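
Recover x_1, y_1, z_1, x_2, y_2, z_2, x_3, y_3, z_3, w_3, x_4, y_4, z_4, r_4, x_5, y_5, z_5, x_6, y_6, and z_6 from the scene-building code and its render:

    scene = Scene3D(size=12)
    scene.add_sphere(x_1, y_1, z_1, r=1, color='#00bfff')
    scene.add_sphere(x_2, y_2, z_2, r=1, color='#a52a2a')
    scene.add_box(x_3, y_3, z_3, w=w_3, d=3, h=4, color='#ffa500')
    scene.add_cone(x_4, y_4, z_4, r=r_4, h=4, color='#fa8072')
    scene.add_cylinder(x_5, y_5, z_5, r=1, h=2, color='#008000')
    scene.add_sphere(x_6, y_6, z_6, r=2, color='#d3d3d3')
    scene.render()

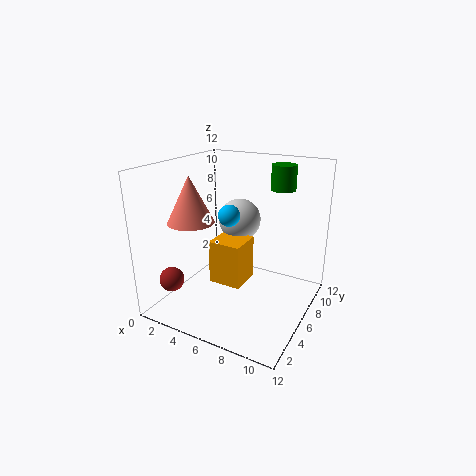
x_1 = 4, y_1 = 8, z_1 = 7, x_2 = 2, y_2 = 2, z_2 = 3, x_3 = 3, y_3 = 6, z_3 = 1, w_3 = 3, x_4 = 2, y_4 = 5, z_4 = 7, r_4 = 2, x_5 = 9, y_5 = 8, z_5 = 10, x_6 = 4, y_6 = 10, z_6 = 6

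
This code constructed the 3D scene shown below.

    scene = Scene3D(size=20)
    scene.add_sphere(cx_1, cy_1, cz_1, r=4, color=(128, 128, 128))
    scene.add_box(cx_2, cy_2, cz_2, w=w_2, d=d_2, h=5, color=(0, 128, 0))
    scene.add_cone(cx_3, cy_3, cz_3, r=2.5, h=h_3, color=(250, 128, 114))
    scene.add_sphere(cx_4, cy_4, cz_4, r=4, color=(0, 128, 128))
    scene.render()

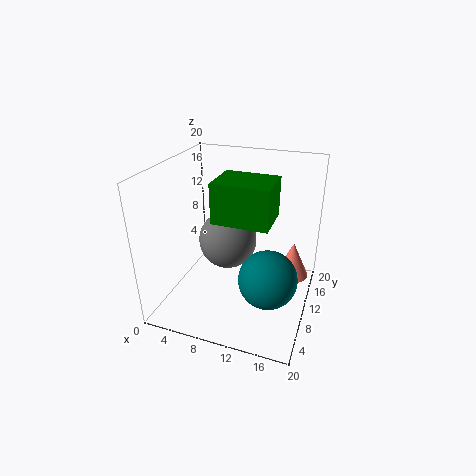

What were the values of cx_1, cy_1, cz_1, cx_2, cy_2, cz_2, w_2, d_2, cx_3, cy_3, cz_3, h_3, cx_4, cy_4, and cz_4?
cx_1 = 8.5
cy_1 = 10
cz_1 = 9.5
cx_2 = 8.5
cy_2 = 4.5
cz_2 = 14.5
w_2 = 7
d_2 = 5.5
cx_3 = 17
cy_3 = 15.5
cz_3 = 2
h_3 = 5.5
cx_4 = 15
cy_4 = 8
cz_4 = 5.5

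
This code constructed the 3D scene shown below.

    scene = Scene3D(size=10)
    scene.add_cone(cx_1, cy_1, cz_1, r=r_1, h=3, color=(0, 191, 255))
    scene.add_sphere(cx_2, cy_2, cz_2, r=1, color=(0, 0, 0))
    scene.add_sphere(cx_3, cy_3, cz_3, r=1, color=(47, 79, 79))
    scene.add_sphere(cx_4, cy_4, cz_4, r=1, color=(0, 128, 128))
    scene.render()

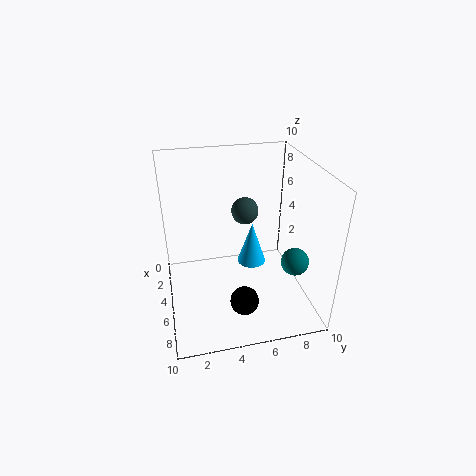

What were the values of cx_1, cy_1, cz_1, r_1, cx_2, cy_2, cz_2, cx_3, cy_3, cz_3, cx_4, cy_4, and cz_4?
cx_1 = 5, cy_1 = 6, cz_1 = 3, r_1 = 1, cx_2 = 7, cy_2 = 5, cz_2 = 1, cx_3 = 3, cy_3 = 6, cz_3 = 6, cx_4 = 6, cy_4 = 9, cz_4 = 3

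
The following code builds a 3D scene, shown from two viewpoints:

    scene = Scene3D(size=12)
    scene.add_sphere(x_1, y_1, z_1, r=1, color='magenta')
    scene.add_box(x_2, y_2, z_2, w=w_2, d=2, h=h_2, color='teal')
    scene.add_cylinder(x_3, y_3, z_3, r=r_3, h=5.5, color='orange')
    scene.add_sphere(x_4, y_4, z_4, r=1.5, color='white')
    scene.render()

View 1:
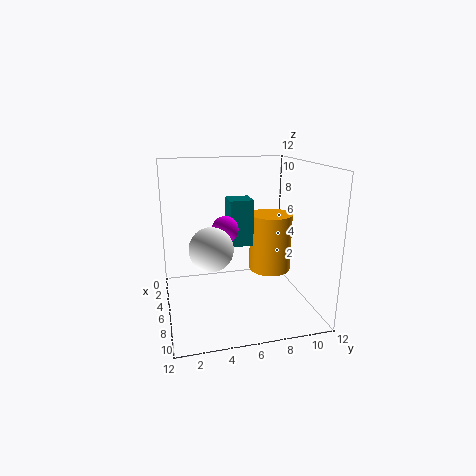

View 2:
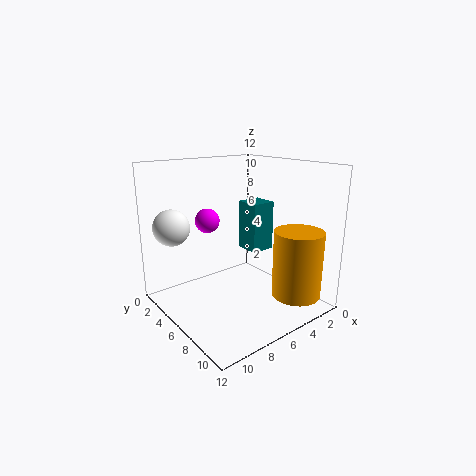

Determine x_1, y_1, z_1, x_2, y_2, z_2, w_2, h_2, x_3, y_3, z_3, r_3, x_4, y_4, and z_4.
x_1 = 8, y_1 = 4.5, z_1 = 7.5, x_2 = 3.5, y_2 = 5.5, z_2 = 5, w_2 = 2, h_2 = 4, x_3 = 3, y_3 = 10, z_3 = 1.5, r_3 = 2, x_4 = 10.5, y_4 = 3, z_4 = 7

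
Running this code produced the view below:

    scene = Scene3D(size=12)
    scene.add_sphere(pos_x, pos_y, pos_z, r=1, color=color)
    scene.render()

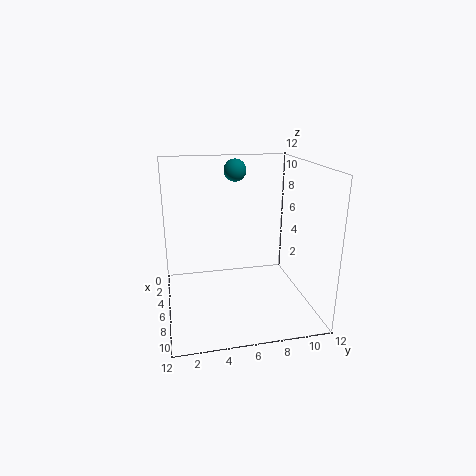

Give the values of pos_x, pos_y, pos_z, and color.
pos_x = 2.5; pos_y = 6.5; pos_z = 11; color = 'teal'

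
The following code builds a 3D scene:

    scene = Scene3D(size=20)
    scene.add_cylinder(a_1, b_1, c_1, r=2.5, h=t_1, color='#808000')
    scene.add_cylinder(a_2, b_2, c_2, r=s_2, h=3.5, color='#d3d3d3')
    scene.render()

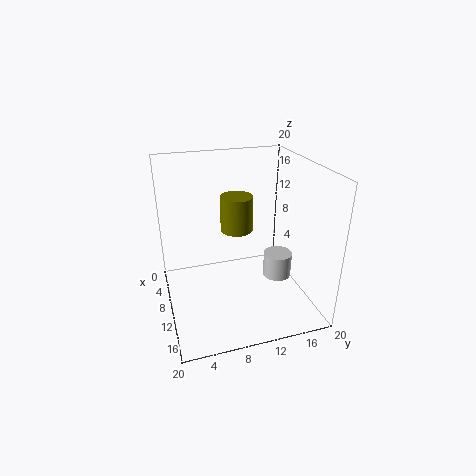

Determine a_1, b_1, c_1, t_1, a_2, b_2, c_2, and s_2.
a_1 = 4.5; b_1 = 11.5; c_1 = 8.5; t_1 = 5.5; a_2 = 11.5; b_2 = 15.5; c_2 = 4; s_2 = 2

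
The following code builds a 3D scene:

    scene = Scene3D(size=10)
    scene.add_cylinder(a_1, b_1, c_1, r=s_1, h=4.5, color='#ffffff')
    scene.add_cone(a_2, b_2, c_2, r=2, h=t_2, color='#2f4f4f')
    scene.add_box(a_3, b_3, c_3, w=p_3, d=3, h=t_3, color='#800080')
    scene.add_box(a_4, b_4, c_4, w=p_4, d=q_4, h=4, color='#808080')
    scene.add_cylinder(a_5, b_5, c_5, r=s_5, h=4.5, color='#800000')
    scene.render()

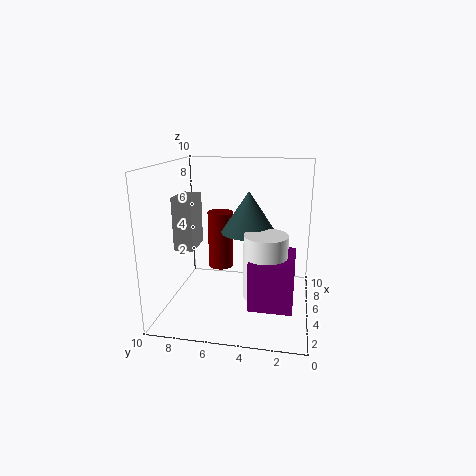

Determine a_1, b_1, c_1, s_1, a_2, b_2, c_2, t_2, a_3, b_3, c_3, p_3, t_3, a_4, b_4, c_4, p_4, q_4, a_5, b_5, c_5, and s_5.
a_1 = 4.5
b_1 = 3
c_1 = 1
s_1 = 1.5
a_2 = 6.5
b_2 = 4.5
c_2 = 5
t_2 = 3
a_3 = 3
b_3 = 1
c_3 = 0.5
p_3 = 3.5
t_3 = 3.5
a_4 = 5.5
b_4 = 8.5
c_4 = 3.5
p_4 = 2.5
q_4 = 1.5
a_5 = 8
b_5 = 7
c_5 = 1.5
s_5 = 1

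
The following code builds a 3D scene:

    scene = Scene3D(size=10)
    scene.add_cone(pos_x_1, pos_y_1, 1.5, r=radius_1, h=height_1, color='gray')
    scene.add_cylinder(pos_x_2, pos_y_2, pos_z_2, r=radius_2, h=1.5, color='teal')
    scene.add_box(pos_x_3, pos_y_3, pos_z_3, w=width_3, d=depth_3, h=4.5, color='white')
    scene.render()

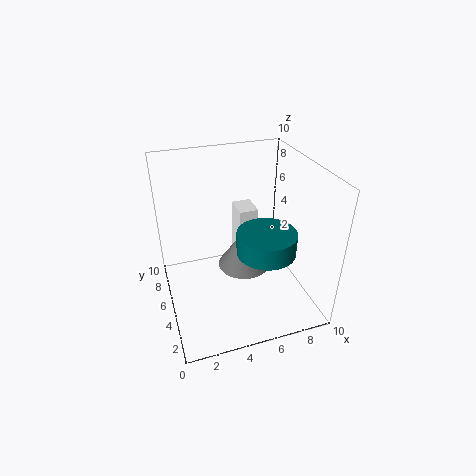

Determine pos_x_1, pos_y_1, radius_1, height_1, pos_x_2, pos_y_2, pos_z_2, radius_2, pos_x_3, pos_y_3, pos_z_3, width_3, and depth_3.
pos_x_1 = 6, pos_y_1 = 6.5, radius_1 = 2, height_1 = 3, pos_x_2 = 6.5, pos_y_2 = 3.5, pos_z_2 = 4.5, radius_2 = 2, pos_x_3 = 6, pos_y_3 = 7.5, pos_z_3 = 1, width_3 = 1.5, depth_3 = 2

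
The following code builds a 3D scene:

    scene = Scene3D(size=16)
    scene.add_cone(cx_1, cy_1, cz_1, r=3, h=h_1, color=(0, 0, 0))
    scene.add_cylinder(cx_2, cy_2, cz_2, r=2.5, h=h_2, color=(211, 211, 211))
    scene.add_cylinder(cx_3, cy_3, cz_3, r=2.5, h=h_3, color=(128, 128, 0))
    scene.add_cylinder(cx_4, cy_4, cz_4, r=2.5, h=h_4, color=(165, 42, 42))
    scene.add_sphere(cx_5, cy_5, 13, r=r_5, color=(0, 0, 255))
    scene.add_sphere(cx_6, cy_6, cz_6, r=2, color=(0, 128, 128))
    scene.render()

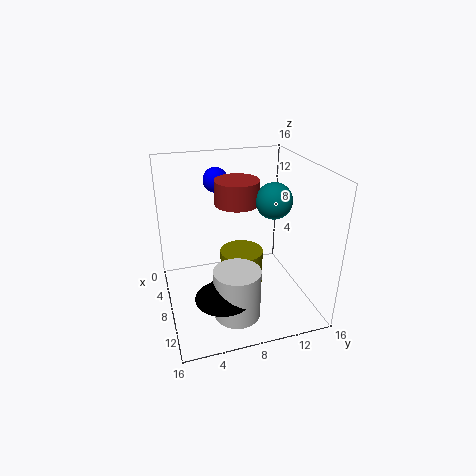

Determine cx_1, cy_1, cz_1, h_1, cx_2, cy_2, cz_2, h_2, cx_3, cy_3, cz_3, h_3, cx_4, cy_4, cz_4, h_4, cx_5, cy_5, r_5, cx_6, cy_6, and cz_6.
cx_1 = 11.75
cy_1 = 5.25
cz_1 = 3.25
h_1 = 2.75
cx_2 = 11.75
cy_2 = 6.75
cz_2 = 0.75
h_2 = 5.5
cx_3 = 7
cy_3 = 8.75
cz_3 = 1.5
h_3 = 4.25
cx_4 = 6
cy_4 = 8.5
cz_4 = 11.25
h_4 = 2.75
cx_5 = 2.25
cy_5 = 7
r_5 = 1.5
cx_6 = 8.25
cy_6 = 12
cz_6 = 12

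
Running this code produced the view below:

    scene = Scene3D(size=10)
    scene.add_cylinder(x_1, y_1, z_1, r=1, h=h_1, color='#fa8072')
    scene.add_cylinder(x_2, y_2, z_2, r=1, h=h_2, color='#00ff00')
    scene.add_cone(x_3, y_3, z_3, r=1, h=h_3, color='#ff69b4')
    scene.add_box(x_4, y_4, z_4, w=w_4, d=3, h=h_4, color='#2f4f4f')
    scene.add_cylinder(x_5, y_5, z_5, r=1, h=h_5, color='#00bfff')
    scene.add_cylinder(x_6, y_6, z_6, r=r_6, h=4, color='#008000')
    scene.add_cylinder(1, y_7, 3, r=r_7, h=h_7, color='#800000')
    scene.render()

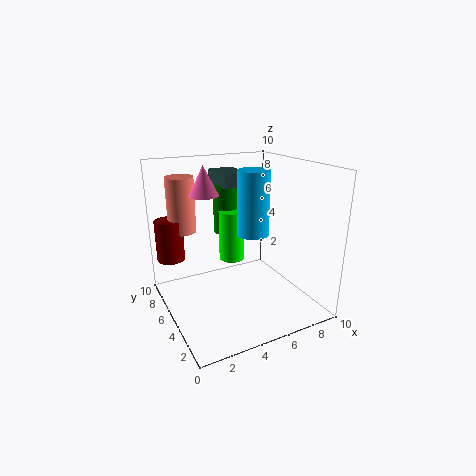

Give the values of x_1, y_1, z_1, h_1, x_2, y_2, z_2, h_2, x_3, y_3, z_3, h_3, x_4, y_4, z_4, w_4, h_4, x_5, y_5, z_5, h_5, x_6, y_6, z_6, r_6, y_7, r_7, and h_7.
x_1 = 2, y_1 = 8, z_1 = 5, h_1 = 4, x_2 = 6, y_2 = 8, z_2 = 2, h_2 = 4, x_3 = 3, y_3 = 6, z_3 = 8, h_3 = 2, x_4 = 5, y_4 = 7, z_4 = 8, w_4 = 2, h_4 = 1, x_5 = 5, y_5 = 3, z_5 = 6, h_5 = 4, x_6 = 6, y_6 = 9, z_6 = 4, r_6 = 1, y_7 = 8, r_7 = 1, h_7 = 3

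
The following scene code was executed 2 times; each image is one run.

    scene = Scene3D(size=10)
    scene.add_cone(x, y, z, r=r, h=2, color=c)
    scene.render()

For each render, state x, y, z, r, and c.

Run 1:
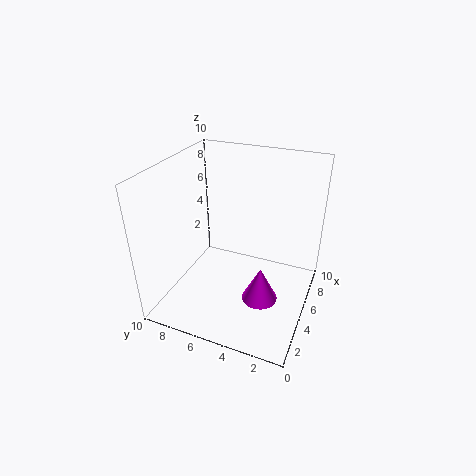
x = 1; y = 2; z = 4; r = 1; c = 'magenta'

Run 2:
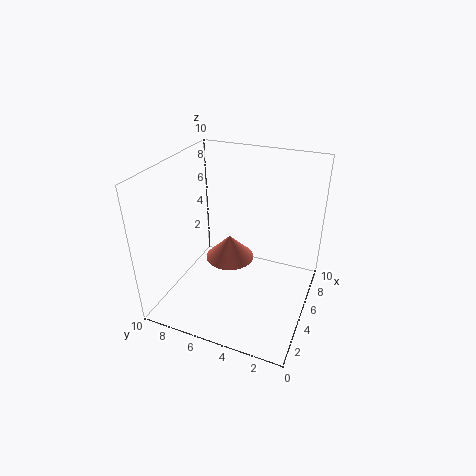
x = 8; y = 7; z = 1; r = 2; c = 'salmon'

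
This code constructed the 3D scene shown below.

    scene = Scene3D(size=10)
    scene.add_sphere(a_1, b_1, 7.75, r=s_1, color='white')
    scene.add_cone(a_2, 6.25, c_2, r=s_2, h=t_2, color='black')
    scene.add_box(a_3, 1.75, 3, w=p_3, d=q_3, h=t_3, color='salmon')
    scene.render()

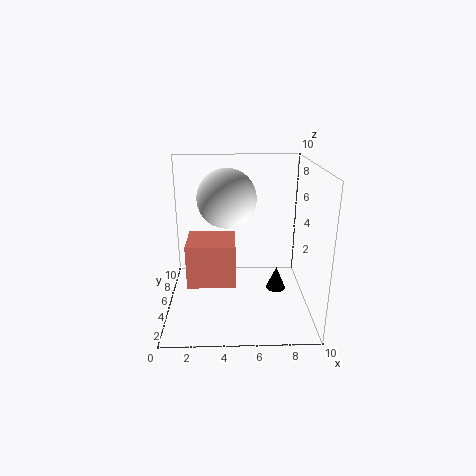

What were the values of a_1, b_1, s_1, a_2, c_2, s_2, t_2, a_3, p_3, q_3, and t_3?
a_1 = 4.25
b_1 = 5.25
s_1 = 2
a_2 = 8
c_2 = 0.25
s_2 = 0.75
t_2 = 1.75
a_3 = 1.75
p_3 = 3
q_3 = 2.75
t_3 = 2.75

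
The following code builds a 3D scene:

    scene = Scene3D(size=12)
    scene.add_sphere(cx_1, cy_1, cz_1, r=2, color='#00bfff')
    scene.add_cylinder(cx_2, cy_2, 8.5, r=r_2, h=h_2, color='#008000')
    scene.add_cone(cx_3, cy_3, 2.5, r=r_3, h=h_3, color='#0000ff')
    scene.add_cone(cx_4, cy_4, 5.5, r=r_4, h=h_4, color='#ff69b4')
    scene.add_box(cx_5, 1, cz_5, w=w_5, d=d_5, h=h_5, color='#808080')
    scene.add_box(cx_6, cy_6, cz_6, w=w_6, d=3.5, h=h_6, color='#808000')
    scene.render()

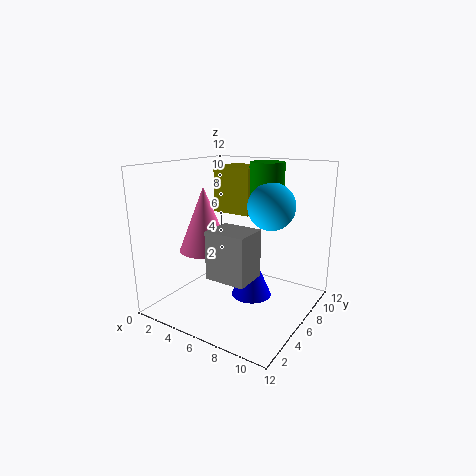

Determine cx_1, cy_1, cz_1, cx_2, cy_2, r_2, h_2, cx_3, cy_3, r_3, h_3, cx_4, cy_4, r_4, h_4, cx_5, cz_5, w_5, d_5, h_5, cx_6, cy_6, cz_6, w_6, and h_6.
cx_1 = 8; cy_1 = 8; cz_1 = 8.5; cx_2 = 7; cy_2 = 9; r_2 = 1.5; h_2 = 3.5; cx_3 = 8.5; cy_3 = 4; r_3 = 1.5; h_3 = 3.5; cx_4 = 4.5; cy_4 = 3.5; r_4 = 2; h_4 = 5; cx_5 = 6.5; cz_5 = 4.5; w_5 = 3; d_5 = 2.5; h_5 = 3.5; cx_6 = 2.5; cy_6 = 7.5; cz_6 = 7.5; w_6 = 3.5; h_6 = 4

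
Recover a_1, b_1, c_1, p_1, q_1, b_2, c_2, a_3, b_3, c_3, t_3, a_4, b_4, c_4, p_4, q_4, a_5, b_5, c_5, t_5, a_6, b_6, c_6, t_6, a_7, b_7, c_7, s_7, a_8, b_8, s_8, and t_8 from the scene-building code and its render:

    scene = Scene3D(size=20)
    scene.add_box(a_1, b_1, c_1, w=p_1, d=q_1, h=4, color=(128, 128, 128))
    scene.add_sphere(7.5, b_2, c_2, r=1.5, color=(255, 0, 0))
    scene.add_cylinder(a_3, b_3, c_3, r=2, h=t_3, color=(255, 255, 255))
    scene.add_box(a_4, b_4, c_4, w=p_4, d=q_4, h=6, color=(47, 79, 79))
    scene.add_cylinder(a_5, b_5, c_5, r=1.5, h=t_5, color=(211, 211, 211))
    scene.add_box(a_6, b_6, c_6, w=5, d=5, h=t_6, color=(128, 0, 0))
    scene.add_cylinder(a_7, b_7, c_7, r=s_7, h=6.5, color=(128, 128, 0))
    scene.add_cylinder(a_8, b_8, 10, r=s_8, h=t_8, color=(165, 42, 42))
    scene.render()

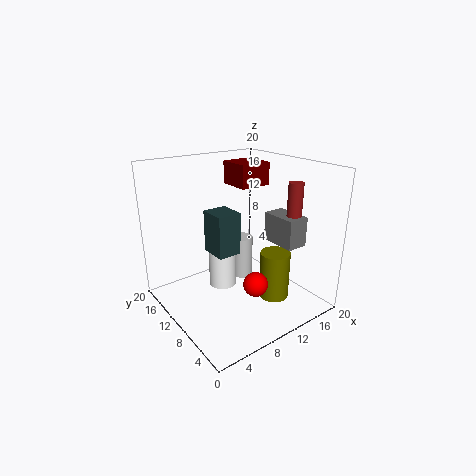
a_1 = 13.5, b_1 = 3.5, c_1 = 9.5, p_1 = 3, q_1 = 5, b_2 = 3, c_2 = 7, a_3 = 9, b_3 = 12.5, c_3 = 2, t_3 = 6.5, a_4 = 7, b_4 = 10, c_4 = 7.5, p_4 = 3.5, q_4 = 4, a_5 = 11.5, b_5 = 11, c_5 = 3.5, t_5 = 6, a_6 = 13.5, b_6 = 13.5, c_6 = 15.5, t_6 = 3.5, a_7 = 12.5, b_7 = 5, c_7 = 2.5, s_7 = 2, a_8 = 15.5, b_8 = 5, s_8 = 1, t_8 = 8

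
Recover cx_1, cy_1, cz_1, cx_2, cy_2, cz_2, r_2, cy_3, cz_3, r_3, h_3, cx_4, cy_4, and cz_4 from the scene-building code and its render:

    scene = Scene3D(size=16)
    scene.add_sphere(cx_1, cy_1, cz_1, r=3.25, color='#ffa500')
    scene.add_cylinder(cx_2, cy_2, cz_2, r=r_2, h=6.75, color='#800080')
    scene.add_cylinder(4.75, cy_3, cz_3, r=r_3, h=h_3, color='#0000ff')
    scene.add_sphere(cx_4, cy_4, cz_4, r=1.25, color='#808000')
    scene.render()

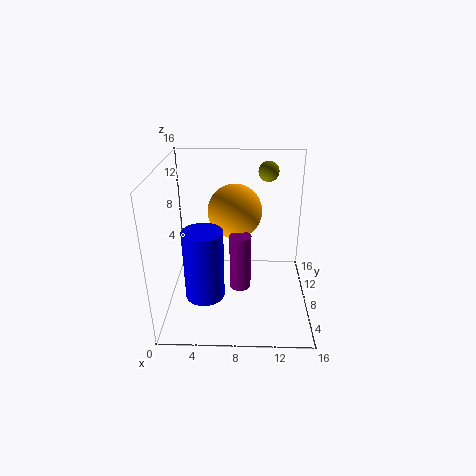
cx_1 = 7.5, cy_1 = 12, cz_1 = 9.5, cx_2 = 8.25, cy_2 = 8.5, cz_2 = 1.25, r_2 = 1.25, cy_3 = 3.5, cz_3 = 3.75, r_3 = 2, h_3 = 7.25, cx_4 = 11.5, cy_4 = 14.25, cz_4 = 13.75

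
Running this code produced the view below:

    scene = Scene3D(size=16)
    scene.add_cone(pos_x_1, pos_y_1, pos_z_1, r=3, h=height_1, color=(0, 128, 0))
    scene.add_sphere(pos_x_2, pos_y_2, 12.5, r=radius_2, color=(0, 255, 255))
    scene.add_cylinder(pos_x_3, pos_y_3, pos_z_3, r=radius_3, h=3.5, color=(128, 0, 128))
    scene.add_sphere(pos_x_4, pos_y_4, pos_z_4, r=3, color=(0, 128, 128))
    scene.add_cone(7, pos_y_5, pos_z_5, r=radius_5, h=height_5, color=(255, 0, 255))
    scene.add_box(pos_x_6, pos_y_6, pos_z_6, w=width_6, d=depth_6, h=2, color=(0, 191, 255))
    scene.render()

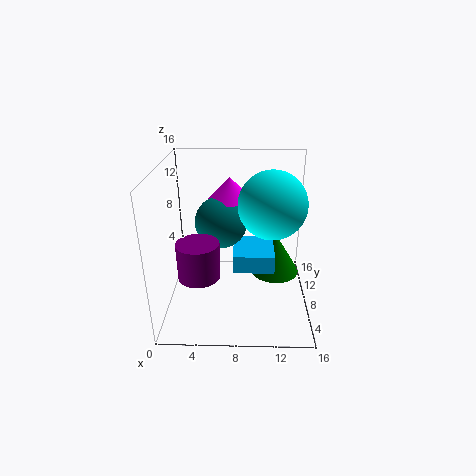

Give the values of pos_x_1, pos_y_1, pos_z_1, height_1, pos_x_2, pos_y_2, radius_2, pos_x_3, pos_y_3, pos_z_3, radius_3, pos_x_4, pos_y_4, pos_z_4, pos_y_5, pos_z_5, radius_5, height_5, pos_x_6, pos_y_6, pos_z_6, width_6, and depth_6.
pos_x_1 = 12.5; pos_y_1 = 11; pos_z_1 = 2; height_1 = 5; pos_x_2 = 11.5; pos_y_2 = 6.5; radius_2 = 3.5; pos_x_3 = 4.5; pos_y_3 = 2; pos_z_3 = 7; radius_3 = 2; pos_x_4 = 6; pos_y_4 = 10; pos_z_4 = 9; pos_y_5 = 11; pos_z_5 = 11.5; radius_5 = 2.5; height_5 = 2.5; pos_x_6 = 7.5; pos_y_6 = 5.5; pos_z_6 = 5; width_6 = 4.5; depth_6 = 5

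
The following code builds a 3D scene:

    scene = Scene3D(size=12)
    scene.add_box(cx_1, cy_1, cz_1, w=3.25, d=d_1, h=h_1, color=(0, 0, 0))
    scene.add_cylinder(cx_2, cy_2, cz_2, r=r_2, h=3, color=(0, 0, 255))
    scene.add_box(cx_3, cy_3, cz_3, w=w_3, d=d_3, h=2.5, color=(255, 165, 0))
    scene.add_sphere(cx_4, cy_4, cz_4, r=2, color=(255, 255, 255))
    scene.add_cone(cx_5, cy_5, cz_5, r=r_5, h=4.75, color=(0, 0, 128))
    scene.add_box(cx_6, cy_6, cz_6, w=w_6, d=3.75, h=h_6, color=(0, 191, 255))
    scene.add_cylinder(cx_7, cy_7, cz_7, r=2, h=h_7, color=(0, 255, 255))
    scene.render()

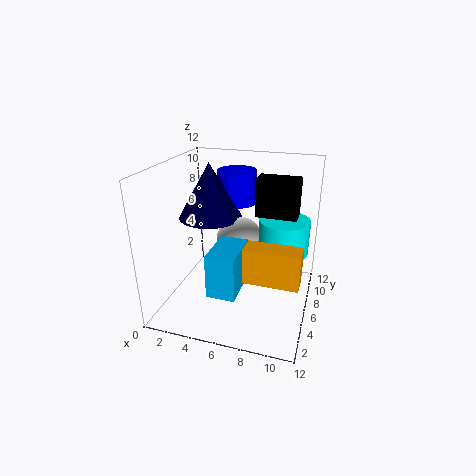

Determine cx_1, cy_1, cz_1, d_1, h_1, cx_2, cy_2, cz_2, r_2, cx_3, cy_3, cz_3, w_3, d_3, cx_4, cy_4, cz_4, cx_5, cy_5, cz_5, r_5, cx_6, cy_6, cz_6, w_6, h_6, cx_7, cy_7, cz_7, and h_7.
cx_1 = 7.5
cy_1 = 5.5
cz_1 = 8.25
d_1 = 1.75
h_1 = 3
cx_2 = 4.75
cy_2 = 9.75
cz_2 = 7.75
r_2 = 1.75
cx_3 = 8
cy_3 = 0.5
cz_3 = 5.5
w_3 = 3.75
d_3 = 1.5
cx_4 = 5.75
cy_4 = 7.25
cz_4 = 5.25
cx_5 = 3
cy_5 = 7.5
cz_5 = 7
r_5 = 2.75
cx_6 = 4.75
cy_6 = 1.75
cz_6 = 2.75
w_6 = 2.25
h_6 = 3.5
cx_7 = 9.75
cy_7 = 6.25
cz_7 = 5.25
h_7 = 2.75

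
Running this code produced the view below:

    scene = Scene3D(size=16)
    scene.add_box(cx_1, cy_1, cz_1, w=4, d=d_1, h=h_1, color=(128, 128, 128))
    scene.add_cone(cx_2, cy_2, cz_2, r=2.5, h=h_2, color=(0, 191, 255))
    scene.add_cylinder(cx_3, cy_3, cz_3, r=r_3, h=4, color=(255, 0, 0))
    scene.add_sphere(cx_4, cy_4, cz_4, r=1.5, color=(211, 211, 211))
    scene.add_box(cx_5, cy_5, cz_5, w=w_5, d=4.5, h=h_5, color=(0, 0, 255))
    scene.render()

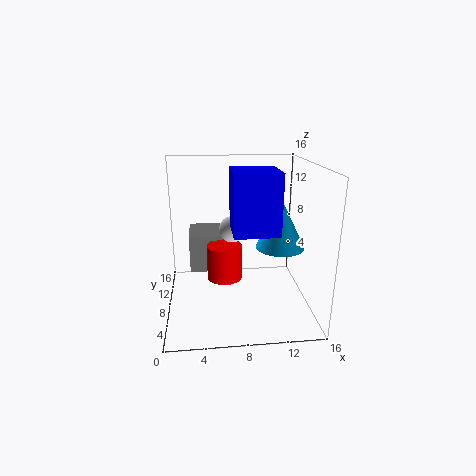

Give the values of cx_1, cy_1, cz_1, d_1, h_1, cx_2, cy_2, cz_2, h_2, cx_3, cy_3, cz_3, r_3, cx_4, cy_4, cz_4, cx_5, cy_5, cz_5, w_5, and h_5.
cx_1 = 2.5; cy_1 = 10; cz_1 = 3; d_1 = 5; h_1 = 4.5; cx_2 = 12; cy_2 = 5; cz_2 = 8; h_2 = 5; cx_3 = 6.5; cy_3 = 8.5; cz_3 = 3; r_3 = 2; cx_4 = 7.5; cy_4 = 9.5; cz_4 = 8.5; cx_5 = 7; cy_5 = 2.5; cz_5 = 10; w_5 = 4.5; h_5 = 6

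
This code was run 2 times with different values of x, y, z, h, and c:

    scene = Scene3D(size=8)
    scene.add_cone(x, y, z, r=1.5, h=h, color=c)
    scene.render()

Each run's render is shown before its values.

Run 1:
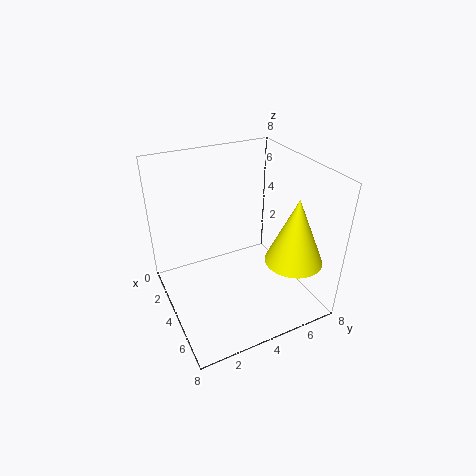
x = 6.5; y = 6; z = 3.5; h = 3.5; c = 'yellow'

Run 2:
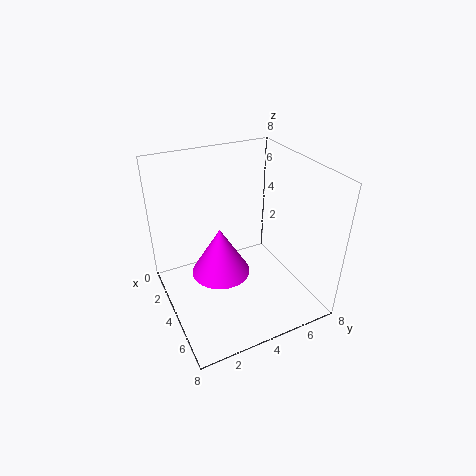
x = 5; y = 2.5; z = 3; h = 2.5; c = 'magenta'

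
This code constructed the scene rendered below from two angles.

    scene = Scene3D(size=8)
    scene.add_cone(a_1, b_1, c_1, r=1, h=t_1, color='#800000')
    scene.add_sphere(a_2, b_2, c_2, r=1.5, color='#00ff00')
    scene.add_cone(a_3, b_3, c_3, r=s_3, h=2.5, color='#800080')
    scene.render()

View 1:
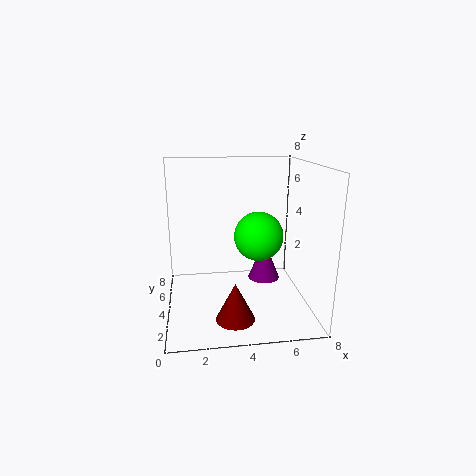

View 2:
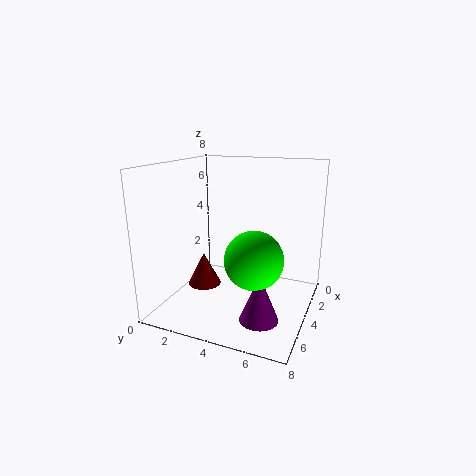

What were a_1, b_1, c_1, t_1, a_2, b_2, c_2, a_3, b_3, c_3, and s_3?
a_1 = 3.5
b_1 = 1.5
c_1 = 0.5
t_1 = 2
a_2 = 5.5
b_2 = 5.5
c_2 = 3.5
a_3 = 6
b_3 = 6
c_3 = 0.5
s_3 = 1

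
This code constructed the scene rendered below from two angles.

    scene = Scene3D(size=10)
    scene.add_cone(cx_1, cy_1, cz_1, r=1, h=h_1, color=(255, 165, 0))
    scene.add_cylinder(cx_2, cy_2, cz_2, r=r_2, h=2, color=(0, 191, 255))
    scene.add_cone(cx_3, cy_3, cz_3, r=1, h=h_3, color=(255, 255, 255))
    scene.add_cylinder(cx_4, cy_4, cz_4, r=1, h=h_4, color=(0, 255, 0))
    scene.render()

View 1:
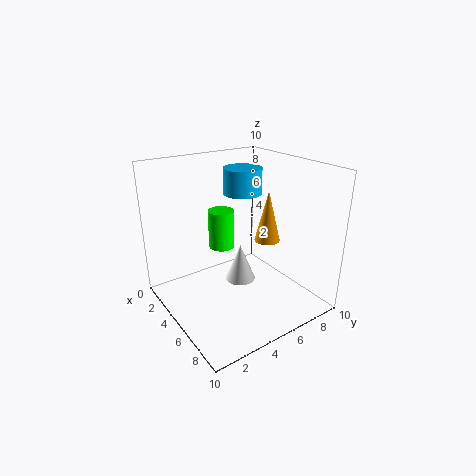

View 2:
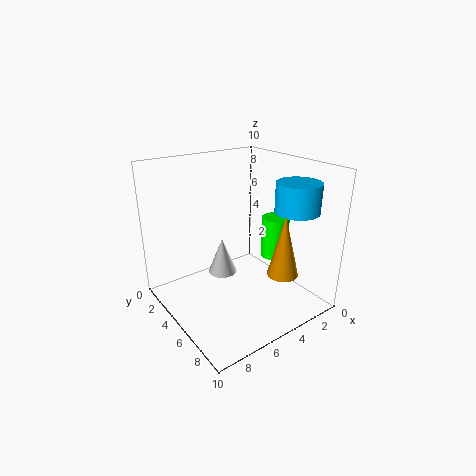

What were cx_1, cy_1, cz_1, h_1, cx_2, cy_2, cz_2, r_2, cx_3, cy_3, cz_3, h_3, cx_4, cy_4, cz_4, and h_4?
cx_1 = 4, cy_1 = 8.5, cz_1 = 3.5, h_1 = 4, cx_2 = 2, cy_2 = 7.5, cz_2 = 7, r_2 = 1.5, cx_3 = 6, cy_3 = 4.5, cz_3 = 2.5, h_3 = 2.5, cx_4 = 2, cy_4 = 5.5, cz_4 = 3, h_4 = 3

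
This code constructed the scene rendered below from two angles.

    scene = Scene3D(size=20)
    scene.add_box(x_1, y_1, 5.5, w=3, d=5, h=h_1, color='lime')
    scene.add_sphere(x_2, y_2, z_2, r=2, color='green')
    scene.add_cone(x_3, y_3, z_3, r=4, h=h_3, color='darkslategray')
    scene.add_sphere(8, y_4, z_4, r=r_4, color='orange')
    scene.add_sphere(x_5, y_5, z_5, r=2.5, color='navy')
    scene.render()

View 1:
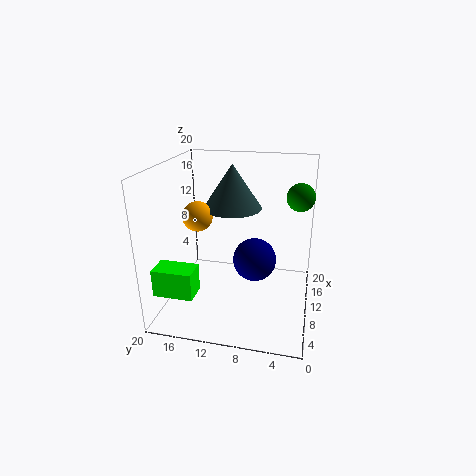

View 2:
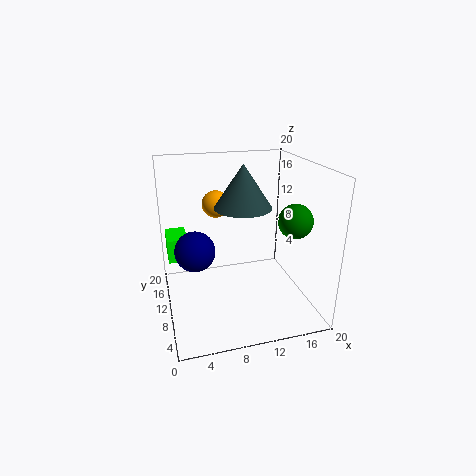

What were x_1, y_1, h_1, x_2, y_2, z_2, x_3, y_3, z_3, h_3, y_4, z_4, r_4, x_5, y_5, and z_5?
x_1 = 0.5, y_1 = 13.5, h_1 = 3.5, x_2 = 14.5, y_2 = 2, z_2 = 15, x_3 = 11, y_3 = 11, z_3 = 14, h_3 = 6, y_4 = 15, z_4 = 13.5, r_4 = 2, x_5 = 3.5, y_5 = 6.5, z_5 = 10.5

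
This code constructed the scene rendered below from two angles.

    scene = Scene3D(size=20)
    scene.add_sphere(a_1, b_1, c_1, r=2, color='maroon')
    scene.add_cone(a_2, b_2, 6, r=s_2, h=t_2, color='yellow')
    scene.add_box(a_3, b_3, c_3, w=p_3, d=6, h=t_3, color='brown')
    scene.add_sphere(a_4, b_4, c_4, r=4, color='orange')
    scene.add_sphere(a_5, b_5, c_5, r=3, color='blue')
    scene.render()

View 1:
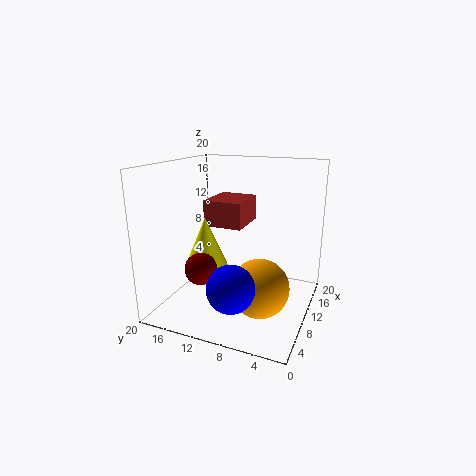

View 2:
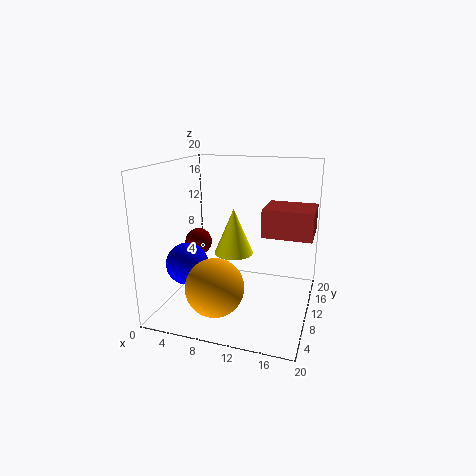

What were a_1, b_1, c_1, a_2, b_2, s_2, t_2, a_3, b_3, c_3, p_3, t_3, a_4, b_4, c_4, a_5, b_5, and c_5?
a_1 = 3
b_1 = 12
c_1 = 8
a_2 = 8
b_2 = 14
s_2 = 3
t_2 = 7
a_3 = 13
b_3 = 11
c_3 = 10
p_3 = 7
t_3 = 4
a_4 = 8
b_4 = 6
c_4 = 4
a_5 = 3
b_5 = 8
c_5 = 6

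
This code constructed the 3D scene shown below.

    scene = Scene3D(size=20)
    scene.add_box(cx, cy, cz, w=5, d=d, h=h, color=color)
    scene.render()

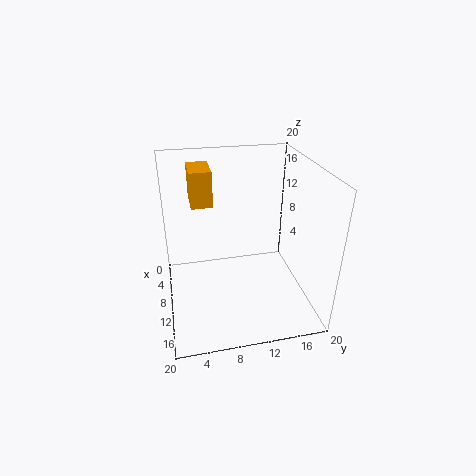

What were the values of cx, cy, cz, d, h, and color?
cx = 3, cy = 4, cz = 14, d = 3, h = 5, color = 'orange'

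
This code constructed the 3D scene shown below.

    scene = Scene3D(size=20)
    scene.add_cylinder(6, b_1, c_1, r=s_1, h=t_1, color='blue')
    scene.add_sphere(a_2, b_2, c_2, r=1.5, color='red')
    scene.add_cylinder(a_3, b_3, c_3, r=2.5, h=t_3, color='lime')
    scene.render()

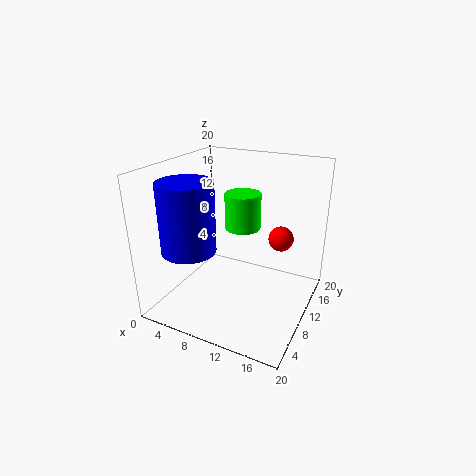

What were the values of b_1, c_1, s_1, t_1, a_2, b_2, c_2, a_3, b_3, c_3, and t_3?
b_1 = 4, c_1 = 10, s_1 = 3.5, t_1 = 9, a_2 = 17, b_2 = 7.5, c_2 = 12.5, a_3 = 10, b_3 = 11.5, c_3 = 11, t_3 = 5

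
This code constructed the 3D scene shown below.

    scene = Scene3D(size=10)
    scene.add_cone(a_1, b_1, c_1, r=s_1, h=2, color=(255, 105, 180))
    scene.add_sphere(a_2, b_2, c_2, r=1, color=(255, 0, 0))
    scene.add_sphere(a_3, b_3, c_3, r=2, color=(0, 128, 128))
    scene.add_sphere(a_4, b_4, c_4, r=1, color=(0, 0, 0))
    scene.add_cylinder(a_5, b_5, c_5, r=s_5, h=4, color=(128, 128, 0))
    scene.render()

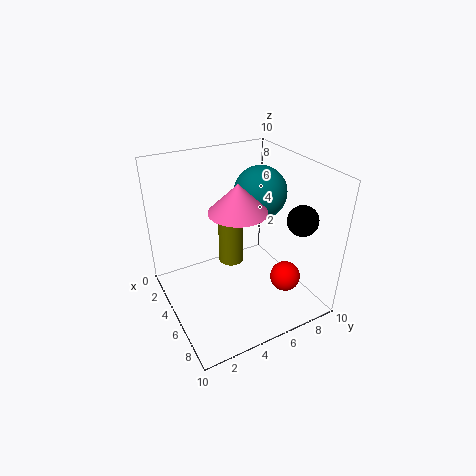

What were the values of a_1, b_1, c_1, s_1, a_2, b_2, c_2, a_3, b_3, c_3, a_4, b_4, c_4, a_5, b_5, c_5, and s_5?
a_1 = 5; b_1 = 5; c_1 = 7; s_1 = 2; a_2 = 8; b_2 = 7; c_2 = 3; a_3 = 3; b_3 = 8; c_3 = 7; a_4 = 8; b_4 = 8; c_4 = 7; a_5 = 2; b_5 = 6; c_5 = 1; s_5 = 1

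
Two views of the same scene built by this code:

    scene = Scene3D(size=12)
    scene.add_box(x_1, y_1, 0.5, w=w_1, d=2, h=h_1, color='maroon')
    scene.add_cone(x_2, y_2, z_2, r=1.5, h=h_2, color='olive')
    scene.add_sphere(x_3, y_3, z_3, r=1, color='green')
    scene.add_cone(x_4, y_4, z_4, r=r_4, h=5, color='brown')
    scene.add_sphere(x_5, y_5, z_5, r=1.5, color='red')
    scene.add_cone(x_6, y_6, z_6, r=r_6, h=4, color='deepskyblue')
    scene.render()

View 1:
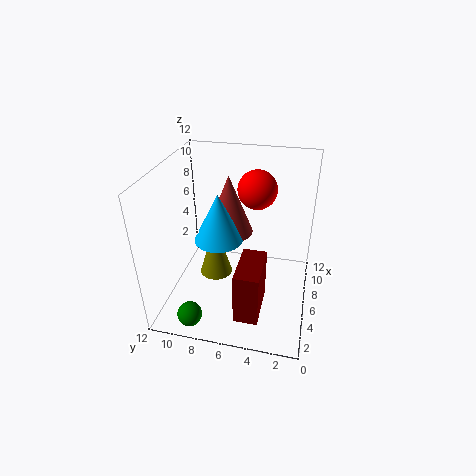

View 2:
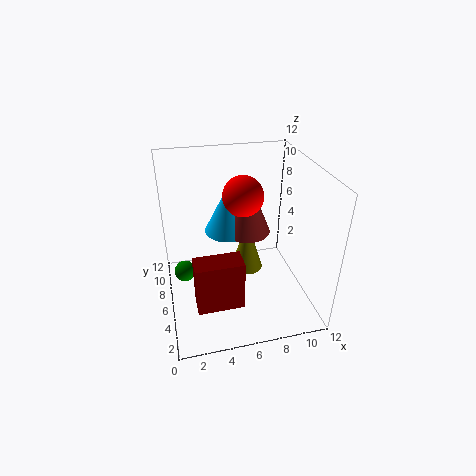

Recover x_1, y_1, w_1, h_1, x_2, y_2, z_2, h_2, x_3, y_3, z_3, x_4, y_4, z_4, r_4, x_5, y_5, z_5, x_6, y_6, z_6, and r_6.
x_1 = 2
y_1 = 3.5
w_1 = 4
h_1 = 4.5
x_2 = 7.5
y_2 = 8.5
z_2 = 1
h_2 = 5
x_3 = 1.5
y_3 = 9
z_3 = 1
x_4 = 7
y_4 = 7
z_4 = 6
r_4 = 2
x_5 = 6
y_5 = 4.5
z_5 = 10.5
x_6 = 5.5
y_6 = 7.5
z_6 = 6
r_6 = 2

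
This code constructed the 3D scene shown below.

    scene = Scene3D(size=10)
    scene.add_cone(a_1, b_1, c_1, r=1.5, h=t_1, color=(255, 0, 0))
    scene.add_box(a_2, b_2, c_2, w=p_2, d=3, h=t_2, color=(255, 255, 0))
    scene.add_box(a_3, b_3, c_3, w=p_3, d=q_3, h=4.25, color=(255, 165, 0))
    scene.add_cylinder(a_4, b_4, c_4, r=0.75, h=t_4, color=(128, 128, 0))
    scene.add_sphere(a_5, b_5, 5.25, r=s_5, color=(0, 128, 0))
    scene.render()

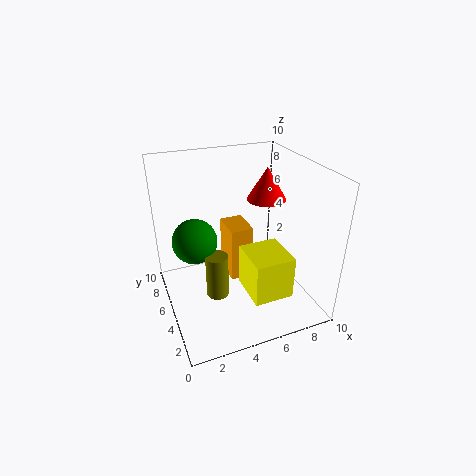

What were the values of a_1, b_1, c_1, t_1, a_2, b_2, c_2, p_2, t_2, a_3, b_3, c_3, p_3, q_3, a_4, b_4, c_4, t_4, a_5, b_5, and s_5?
a_1 = 8.25
b_1 = 7.25
c_1 = 6.5
t_1 = 2.5
a_2 = 5
b_2 = 1.75
c_2 = 1.5
p_2 = 2.75
t_2 = 3
a_3 = 5
b_3 = 6.25
c_3 = 0.5
p_3 = 1.75
q_3 = 2.5
a_4 = 3
b_4 = 3.75
c_4 = 1.75
t_4 = 3
a_5 = 2
b_5 = 5.25
s_5 = 1.5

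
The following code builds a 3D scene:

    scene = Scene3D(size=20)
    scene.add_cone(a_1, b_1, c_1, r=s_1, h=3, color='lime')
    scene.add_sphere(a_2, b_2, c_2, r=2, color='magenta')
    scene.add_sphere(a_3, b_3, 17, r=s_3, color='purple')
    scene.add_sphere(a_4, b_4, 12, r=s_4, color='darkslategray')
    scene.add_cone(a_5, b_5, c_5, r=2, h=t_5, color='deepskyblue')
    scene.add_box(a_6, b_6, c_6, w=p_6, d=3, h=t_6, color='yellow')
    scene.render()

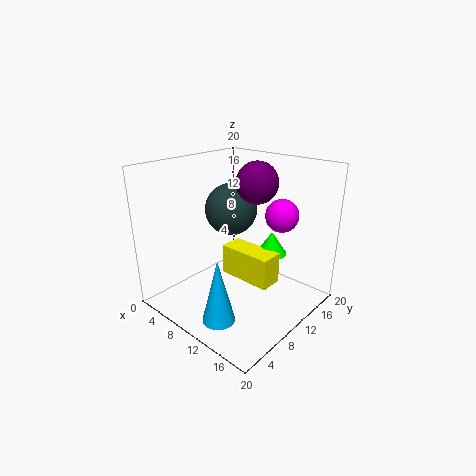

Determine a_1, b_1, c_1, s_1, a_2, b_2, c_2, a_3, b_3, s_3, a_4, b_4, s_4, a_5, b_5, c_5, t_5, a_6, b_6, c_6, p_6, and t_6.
a_1 = 15
b_1 = 11
c_1 = 9
s_1 = 2
a_2 = 17
b_2 = 10
c_2 = 15
a_3 = 10
b_3 = 14
s_3 = 3
a_4 = 5
b_4 = 14
s_4 = 4
a_5 = 14
b_5 = 2
c_5 = 3
t_5 = 8
a_6 = 10
b_6 = 7
c_6 = 6
p_6 = 7
t_6 = 4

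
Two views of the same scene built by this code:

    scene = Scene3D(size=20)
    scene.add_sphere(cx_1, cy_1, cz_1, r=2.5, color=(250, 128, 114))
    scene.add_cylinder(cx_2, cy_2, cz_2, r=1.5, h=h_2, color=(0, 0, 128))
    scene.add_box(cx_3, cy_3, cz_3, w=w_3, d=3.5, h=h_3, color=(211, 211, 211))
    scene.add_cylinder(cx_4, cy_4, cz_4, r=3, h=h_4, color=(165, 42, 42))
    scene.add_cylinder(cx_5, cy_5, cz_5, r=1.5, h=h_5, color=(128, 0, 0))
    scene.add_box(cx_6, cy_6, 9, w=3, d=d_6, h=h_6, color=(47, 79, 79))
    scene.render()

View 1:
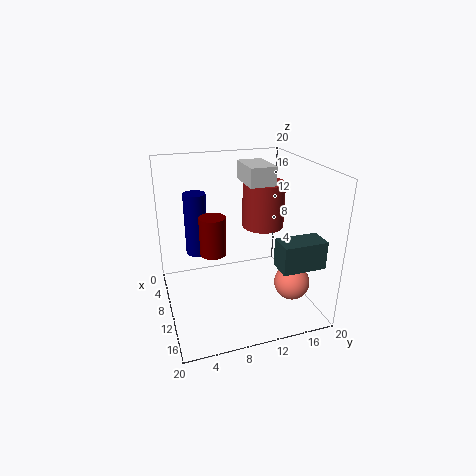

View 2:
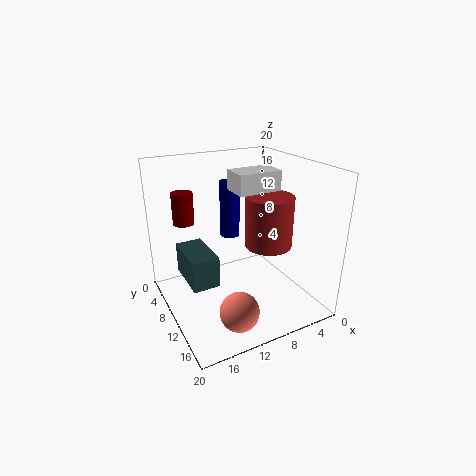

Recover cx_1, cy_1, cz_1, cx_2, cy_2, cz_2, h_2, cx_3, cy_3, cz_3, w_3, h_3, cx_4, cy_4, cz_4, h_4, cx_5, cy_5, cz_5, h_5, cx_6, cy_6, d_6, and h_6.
cx_1 = 13.5, cy_1 = 17, cz_1 = 3.5, cx_2 = 8.5, cy_2 = 4.5, cz_2 = 8, h_2 = 8.5, cx_3 = 6.5, cy_3 = 11, cz_3 = 17.5, w_3 = 5.5, h_3 = 2.5, cx_4 = 8, cy_4 = 14.5, cz_4 = 10.5, h_4 = 6.5, cx_5 = 16, cy_5 = 5, cz_5 = 11.5, h_5 = 4.5, cx_6 = 16.5, cy_6 = 12.5, d_6 = 5.5, h_6 = 3.5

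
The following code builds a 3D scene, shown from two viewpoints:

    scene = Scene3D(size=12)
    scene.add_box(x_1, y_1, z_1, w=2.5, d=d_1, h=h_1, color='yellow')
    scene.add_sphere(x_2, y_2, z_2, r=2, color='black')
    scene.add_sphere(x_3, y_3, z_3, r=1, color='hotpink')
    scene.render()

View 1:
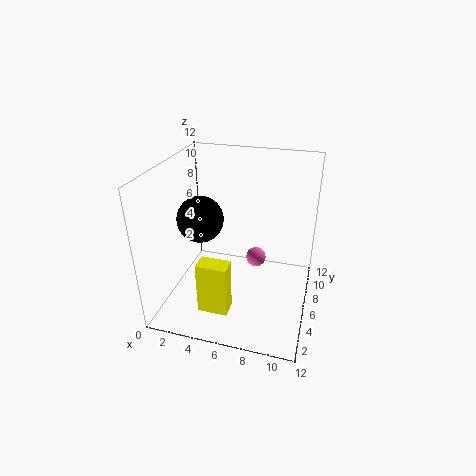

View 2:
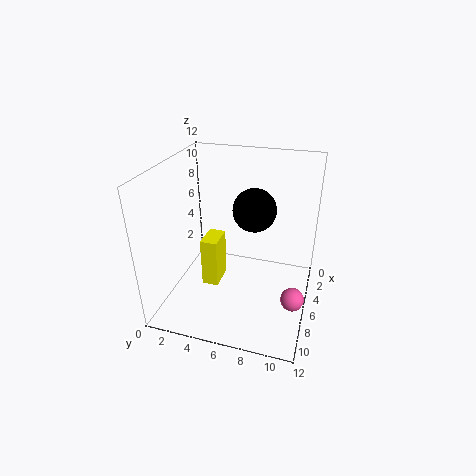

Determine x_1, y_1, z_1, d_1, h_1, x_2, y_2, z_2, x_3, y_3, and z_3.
x_1 = 3.5, y_1 = 2.5, z_1 = 0.5, d_1 = 1.5, h_1 = 4.5, x_2 = 2.5, y_2 = 6.5, z_2 = 7, x_3 = 6.5, y_3 = 11, z_3 = 1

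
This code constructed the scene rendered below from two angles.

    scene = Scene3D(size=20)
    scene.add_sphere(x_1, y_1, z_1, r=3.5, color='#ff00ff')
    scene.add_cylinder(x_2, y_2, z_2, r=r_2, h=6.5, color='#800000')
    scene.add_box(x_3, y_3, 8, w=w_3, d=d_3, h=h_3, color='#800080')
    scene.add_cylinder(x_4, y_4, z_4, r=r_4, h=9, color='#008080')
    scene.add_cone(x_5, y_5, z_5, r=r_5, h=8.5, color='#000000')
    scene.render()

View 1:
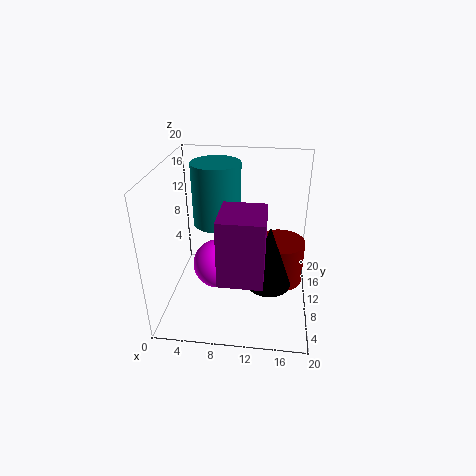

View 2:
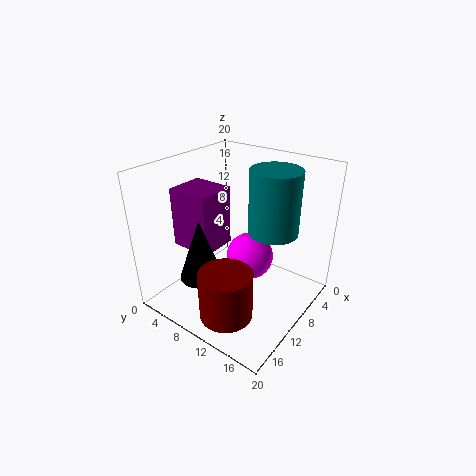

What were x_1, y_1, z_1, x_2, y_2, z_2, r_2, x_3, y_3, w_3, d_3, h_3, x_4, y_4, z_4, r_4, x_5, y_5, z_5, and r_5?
x_1 = 7, y_1 = 10, z_1 = 5.5, x_2 = 16, y_2 = 12.5, z_2 = 2, r_2 = 3.5, x_3 = 8.5, y_3 = 1.5, w_3 = 5.5, d_3 = 6, h_3 = 8.5, x_4 = 6.5, y_4 = 13.5, z_4 = 10.5, r_4 = 3.5, x_5 = 14.5, y_5 = 7, z_5 = 5, r_5 = 3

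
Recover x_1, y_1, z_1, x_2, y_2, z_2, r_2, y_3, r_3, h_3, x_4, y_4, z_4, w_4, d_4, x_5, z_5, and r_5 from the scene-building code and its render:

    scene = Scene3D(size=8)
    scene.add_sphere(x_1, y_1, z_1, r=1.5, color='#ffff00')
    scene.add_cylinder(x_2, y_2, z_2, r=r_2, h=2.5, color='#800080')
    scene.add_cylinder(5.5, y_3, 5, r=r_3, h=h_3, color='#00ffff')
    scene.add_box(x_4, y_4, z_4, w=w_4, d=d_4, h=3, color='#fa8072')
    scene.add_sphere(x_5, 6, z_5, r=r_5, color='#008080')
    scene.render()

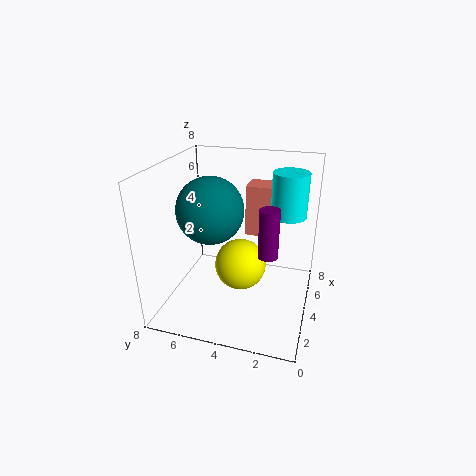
x_1 = 4.5; y_1 = 4; z_1 = 2; x_2 = 2.5; y_2 = 2; z_2 = 4; r_2 = 0.5; y_3 = 1.5; r_3 = 1; h_3 = 2.5; x_4 = 5.5; y_4 = 2.5; z_4 = 3.5; w_4 = 1.5; d_4 = 1.5; x_5 = 5; z_5 = 5; r_5 = 2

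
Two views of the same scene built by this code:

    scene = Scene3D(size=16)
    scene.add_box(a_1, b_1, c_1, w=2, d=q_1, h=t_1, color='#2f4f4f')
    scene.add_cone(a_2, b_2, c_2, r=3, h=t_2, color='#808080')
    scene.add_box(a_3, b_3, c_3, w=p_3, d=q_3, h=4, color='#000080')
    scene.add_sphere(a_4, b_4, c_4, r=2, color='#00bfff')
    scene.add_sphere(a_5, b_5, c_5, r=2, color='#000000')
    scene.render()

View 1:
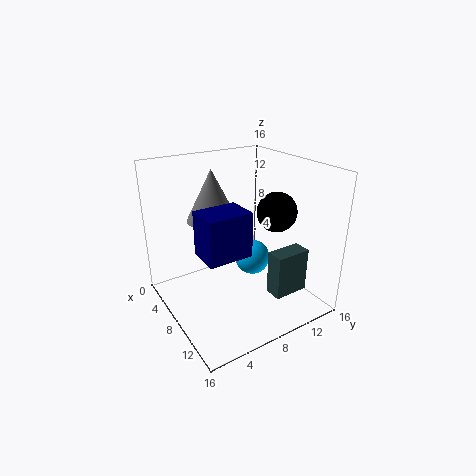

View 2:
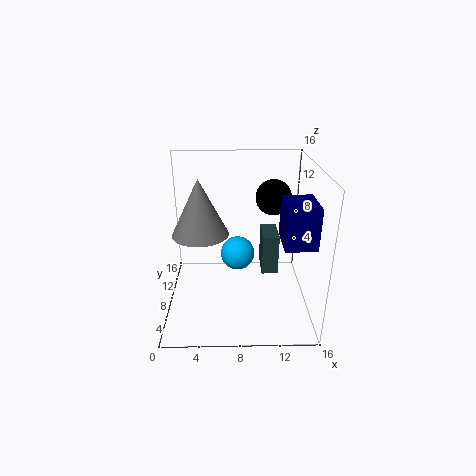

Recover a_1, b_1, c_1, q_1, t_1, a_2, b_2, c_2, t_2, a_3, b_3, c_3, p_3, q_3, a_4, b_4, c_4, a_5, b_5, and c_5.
a_1 = 11
b_1 = 10
c_1 = 2
q_1 = 4
t_1 = 5
a_2 = 4
b_2 = 7
c_2 = 9
t_2 = 6
a_3 = 12
b_3 = 1
c_3 = 10
p_3 = 3
q_3 = 4
a_4 = 8
b_4 = 10
c_4 = 5
a_5 = 12
b_5 = 10
c_5 = 12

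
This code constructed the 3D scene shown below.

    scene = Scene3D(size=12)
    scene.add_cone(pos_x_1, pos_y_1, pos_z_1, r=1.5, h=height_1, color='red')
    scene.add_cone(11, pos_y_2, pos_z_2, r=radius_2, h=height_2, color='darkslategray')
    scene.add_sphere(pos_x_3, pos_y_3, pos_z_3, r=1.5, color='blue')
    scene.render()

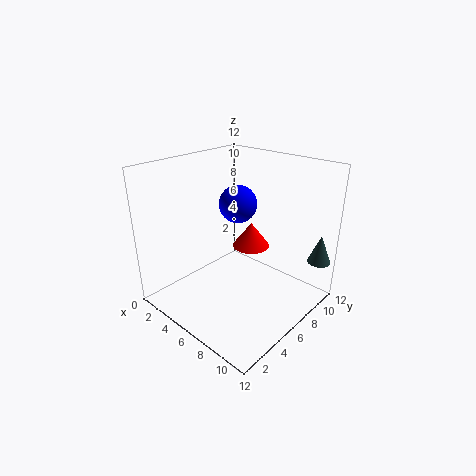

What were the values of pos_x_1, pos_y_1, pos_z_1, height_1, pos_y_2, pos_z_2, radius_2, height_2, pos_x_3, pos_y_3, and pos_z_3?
pos_x_1 = 7; pos_y_1 = 6.5; pos_z_1 = 5.5; height_1 = 2; pos_y_2 = 11; pos_z_2 = 3.5; radius_2 = 1; height_2 = 2.5; pos_x_3 = 6; pos_y_3 = 6; pos_z_3 = 9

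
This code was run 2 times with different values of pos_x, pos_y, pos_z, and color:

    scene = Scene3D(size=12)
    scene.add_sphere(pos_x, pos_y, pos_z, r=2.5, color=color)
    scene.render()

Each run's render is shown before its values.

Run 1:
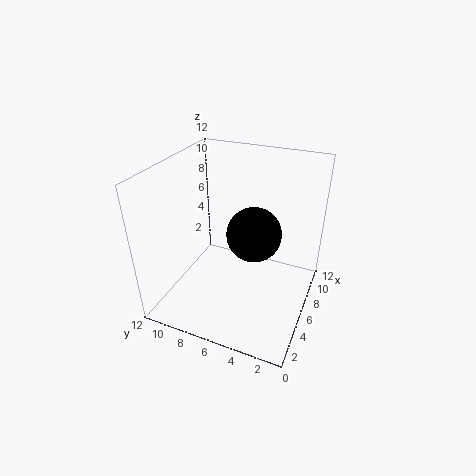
pos_x = 8.5, pos_y = 5.5, pos_z = 5, color = 'black'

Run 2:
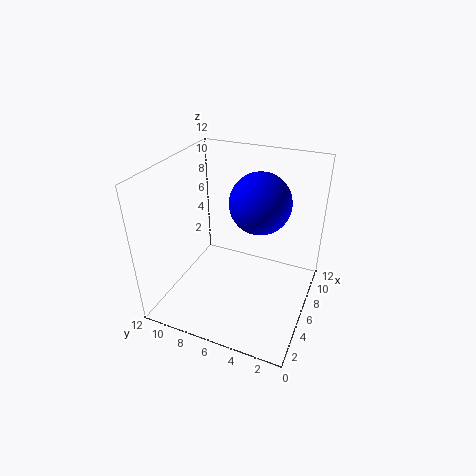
pos_x = 7, pos_y = 4.5, pos_z = 9, color = 'blue'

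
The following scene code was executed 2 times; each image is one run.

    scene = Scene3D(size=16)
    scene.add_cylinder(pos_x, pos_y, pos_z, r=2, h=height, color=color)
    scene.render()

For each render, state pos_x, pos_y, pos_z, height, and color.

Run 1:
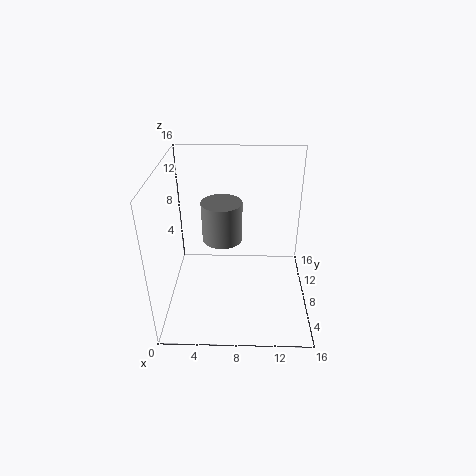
pos_x = 6.5
pos_y = 5.5
pos_z = 9.5
height = 4
color = 'gray'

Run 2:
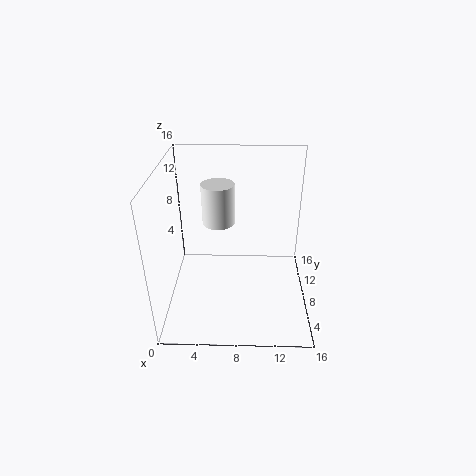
pos_x = 5.5
pos_y = 12.5
pos_z = 7.5
height = 5
color = 'white'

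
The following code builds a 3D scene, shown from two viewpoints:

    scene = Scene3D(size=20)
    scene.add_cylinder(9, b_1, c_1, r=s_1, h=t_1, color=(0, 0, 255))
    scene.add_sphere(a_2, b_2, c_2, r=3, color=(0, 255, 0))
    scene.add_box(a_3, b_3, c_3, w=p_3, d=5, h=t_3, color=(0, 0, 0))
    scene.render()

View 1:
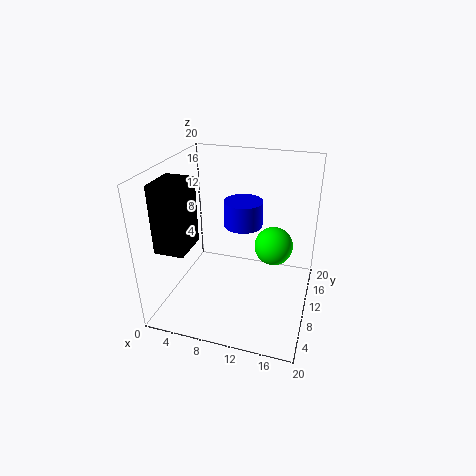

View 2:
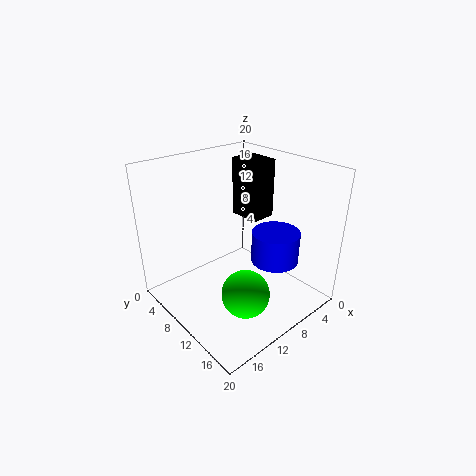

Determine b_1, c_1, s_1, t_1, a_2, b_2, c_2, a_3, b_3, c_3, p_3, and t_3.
b_1 = 16; c_1 = 9; s_1 = 3; t_1 = 4; a_2 = 14; b_2 = 16; c_2 = 6; a_3 = 1; b_3 = 3; c_3 = 10; p_3 = 4; t_3 = 9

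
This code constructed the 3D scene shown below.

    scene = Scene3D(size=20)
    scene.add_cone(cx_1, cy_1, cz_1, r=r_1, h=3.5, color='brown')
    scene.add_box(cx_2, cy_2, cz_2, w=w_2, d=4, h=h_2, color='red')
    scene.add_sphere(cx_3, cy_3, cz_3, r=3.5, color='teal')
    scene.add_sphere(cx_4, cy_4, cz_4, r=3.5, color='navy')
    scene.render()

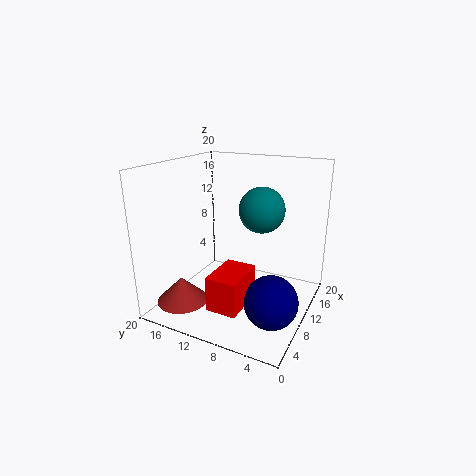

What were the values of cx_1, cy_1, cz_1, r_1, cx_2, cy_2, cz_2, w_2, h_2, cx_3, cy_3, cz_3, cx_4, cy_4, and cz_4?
cx_1 = 4.5, cy_1 = 16, cz_1 = 1.5, r_1 = 3.5, cx_2 = 2, cy_2 = 6.5, cz_2 = 3, w_2 = 6, h_2 = 4.5, cx_3 = 16, cy_3 = 9, cz_3 = 12.5, cx_4 = 6.5, cy_4 = 3.5, cz_4 = 3.5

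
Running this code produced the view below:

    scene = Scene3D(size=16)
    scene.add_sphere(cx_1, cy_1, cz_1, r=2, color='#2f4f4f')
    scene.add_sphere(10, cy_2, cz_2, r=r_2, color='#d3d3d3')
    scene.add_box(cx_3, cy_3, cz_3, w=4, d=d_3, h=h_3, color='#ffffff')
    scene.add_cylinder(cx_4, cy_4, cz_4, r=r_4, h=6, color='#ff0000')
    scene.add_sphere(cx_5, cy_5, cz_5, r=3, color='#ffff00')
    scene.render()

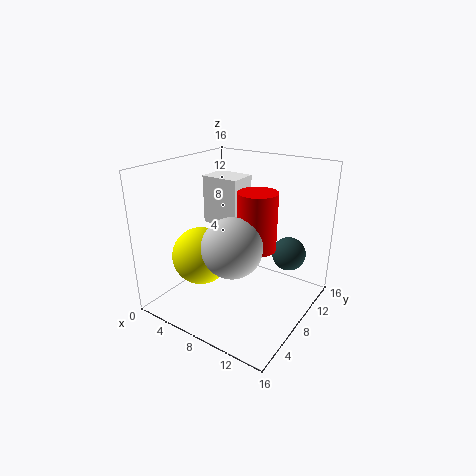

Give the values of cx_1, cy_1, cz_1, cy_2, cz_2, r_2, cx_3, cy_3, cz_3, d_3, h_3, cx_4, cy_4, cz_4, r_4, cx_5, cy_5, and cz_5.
cx_1 = 12; cy_1 = 13; cz_1 = 5; cy_2 = 4; cz_2 = 9; r_2 = 3; cx_3 = 5; cy_3 = 6; cz_3 = 10; d_3 = 3; h_3 = 5; cx_4 = 11; cy_4 = 7; cz_4 = 8; r_4 = 2; cx_5 = 6; cy_5 = 4; cz_5 = 7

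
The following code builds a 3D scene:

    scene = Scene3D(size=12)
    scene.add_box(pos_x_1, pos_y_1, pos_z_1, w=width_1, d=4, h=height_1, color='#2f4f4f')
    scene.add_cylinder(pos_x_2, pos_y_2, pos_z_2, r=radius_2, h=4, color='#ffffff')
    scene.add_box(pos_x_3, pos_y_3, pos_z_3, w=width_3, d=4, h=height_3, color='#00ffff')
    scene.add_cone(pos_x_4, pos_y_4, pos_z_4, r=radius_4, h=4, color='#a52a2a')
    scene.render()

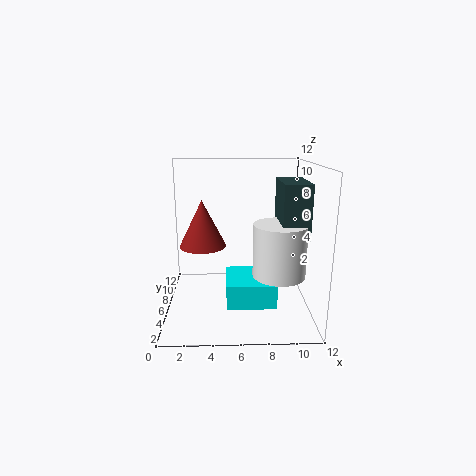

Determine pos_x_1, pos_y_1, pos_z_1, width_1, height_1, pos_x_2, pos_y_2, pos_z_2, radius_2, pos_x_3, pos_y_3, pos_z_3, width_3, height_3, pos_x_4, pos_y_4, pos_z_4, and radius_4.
pos_x_1 = 9
pos_y_1 = 2
pos_z_1 = 7
width_1 = 2
height_1 = 4
pos_x_2 = 9
pos_y_2 = 3
pos_z_2 = 4
radius_2 = 2
pos_x_3 = 5
pos_y_3 = 3
pos_z_3 = 1
width_3 = 4
height_3 = 2
pos_x_4 = 3
pos_y_4 = 7
pos_z_4 = 5
radius_4 = 2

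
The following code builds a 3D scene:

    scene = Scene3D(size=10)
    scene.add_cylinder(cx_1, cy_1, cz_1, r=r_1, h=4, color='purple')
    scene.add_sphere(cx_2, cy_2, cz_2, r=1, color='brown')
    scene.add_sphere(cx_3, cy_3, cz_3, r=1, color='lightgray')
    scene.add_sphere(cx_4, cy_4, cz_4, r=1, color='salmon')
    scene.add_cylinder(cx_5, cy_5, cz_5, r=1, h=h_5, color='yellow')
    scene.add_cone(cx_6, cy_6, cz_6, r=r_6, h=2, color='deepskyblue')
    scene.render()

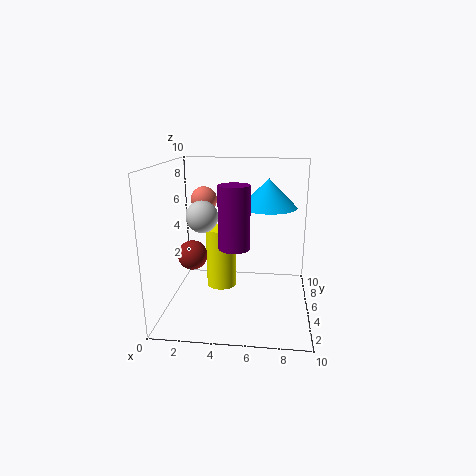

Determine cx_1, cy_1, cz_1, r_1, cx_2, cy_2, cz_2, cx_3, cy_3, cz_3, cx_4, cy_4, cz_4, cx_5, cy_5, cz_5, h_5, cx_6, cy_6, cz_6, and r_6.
cx_1 = 5; cy_1 = 3; cz_1 = 5; r_1 = 1; cx_2 = 2; cy_2 = 4; cz_2 = 4; cx_3 = 3; cy_3 = 3; cz_3 = 7; cx_4 = 2; cy_4 = 8; cz_4 = 7; cx_5 = 4; cy_5 = 4; cz_5 = 2; h_5 = 4; cx_6 = 7; cy_6 = 6; cz_6 = 7; r_6 = 2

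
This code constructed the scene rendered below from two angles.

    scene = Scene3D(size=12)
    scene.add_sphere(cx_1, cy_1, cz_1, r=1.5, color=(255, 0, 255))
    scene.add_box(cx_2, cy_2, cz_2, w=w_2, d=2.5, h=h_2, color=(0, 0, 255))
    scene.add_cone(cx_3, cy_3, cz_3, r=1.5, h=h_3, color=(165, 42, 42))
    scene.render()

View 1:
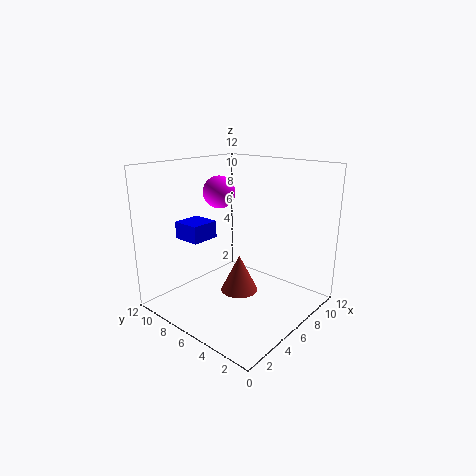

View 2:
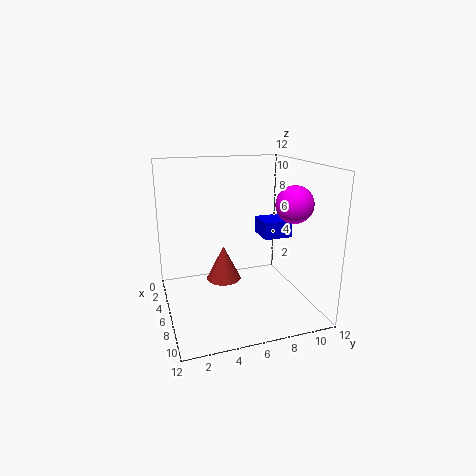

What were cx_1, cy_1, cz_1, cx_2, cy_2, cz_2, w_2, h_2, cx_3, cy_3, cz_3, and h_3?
cx_1 = 8; cy_1 = 10; cz_1 = 9; cx_2 = 3.5; cy_2 = 8.5; cz_2 = 5.5; w_2 = 2.5; h_2 = 1.5; cx_3 = 5; cy_3 = 5; cz_3 = 2; h_3 = 3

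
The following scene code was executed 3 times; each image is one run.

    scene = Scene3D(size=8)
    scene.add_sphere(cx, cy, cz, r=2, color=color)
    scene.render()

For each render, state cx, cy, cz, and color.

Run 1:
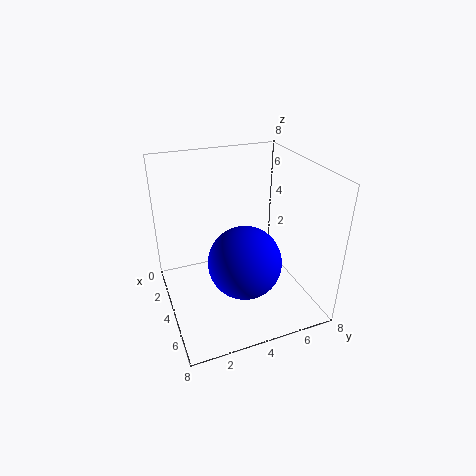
cx = 5
cy = 4
cz = 3
color = 'blue'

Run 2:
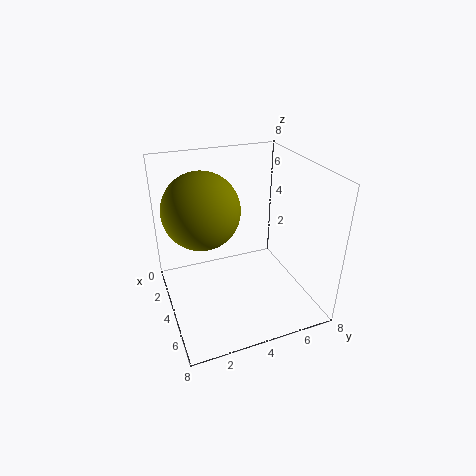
cx = 4
cy = 2
cz = 6
color = 'olive'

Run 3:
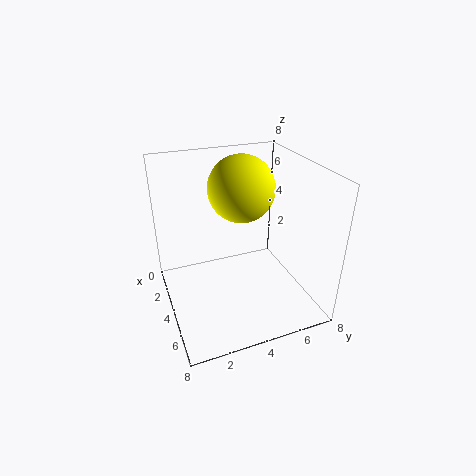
cx = 2
cy = 5
cz = 6
color = 'yellow'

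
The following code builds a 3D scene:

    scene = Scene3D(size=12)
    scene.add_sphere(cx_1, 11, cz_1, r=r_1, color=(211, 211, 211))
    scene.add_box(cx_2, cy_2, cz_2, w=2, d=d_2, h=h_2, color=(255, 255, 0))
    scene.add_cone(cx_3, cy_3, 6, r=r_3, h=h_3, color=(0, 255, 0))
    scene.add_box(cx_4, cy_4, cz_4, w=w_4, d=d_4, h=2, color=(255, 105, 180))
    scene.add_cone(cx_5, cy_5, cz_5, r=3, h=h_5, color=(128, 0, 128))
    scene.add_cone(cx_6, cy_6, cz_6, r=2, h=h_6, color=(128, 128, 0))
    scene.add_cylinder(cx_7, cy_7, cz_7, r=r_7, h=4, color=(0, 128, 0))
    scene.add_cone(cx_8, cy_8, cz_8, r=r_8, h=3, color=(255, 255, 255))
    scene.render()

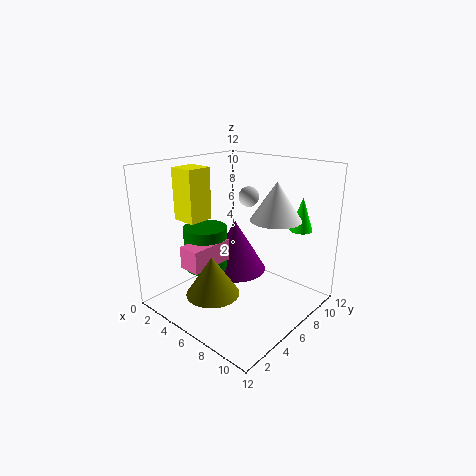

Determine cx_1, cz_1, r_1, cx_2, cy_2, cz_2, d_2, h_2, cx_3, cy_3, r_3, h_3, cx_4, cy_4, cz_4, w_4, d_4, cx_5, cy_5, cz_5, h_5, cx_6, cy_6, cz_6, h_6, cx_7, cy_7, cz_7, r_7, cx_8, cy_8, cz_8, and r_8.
cx_1 = 3; cz_1 = 8; r_1 = 1; cx_2 = 3; cy_2 = 2; cz_2 = 8; d_2 = 2; h_2 = 4; cx_3 = 9; cy_3 = 11; r_3 = 1; h_3 = 3; cx_4 = 2; cy_4 = 3; cz_4 = 3; w_4 = 2; d_4 = 4; cx_5 = 3; cy_5 = 9; cz_5 = 1; h_5 = 5; cx_6 = 7; cy_6 = 2; cz_6 = 3; h_6 = 3; cx_7 = 2; cy_7 = 6; cz_7 = 2; r_7 = 2; cx_8 = 9; cy_8 = 7; cz_8 = 8; r_8 = 2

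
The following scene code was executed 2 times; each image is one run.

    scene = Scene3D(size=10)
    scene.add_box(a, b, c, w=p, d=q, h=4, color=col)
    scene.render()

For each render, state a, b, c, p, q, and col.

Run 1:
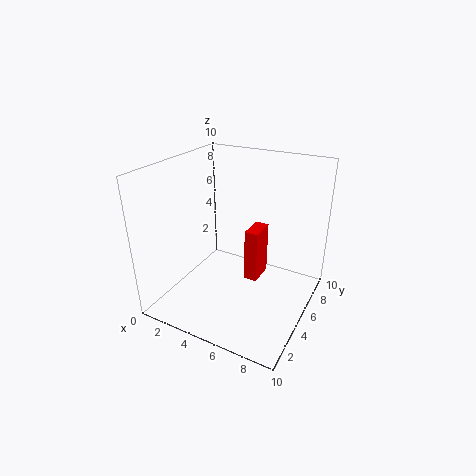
a = 5, b = 6, c = 1, p = 1, q = 2, col = 'red'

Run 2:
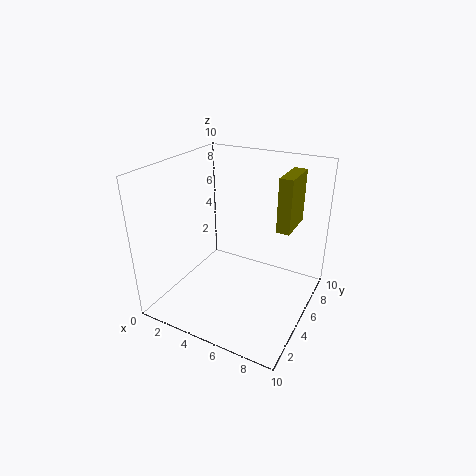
a = 7, b = 7, c = 5, p = 1, q = 3, col = 'olive'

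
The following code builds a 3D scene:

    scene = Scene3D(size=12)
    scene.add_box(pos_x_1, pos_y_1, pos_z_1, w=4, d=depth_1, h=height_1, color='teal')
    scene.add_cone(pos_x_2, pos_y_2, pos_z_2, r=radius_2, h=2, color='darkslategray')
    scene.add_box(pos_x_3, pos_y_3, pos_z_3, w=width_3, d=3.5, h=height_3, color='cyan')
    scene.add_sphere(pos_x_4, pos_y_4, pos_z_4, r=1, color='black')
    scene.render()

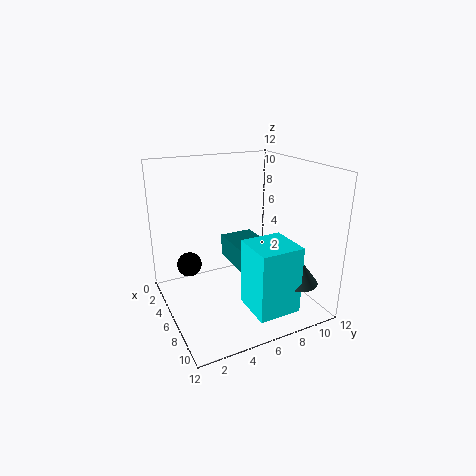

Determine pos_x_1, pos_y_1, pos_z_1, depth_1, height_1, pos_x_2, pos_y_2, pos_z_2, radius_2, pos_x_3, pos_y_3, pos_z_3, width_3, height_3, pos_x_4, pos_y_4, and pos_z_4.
pos_x_1 = 2.5, pos_y_1 = 6, pos_z_1 = 3, depth_1 = 3, height_1 = 2, pos_x_2 = 10, pos_y_2 = 9.5, pos_z_2 = 3, radius_2 = 1.5, pos_x_3 = 7.5, pos_y_3 = 5.5, pos_z_3 = 1, width_3 = 3.5, height_3 = 5.5, pos_x_4 = 5, pos_y_4 = 2, pos_z_4 = 4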